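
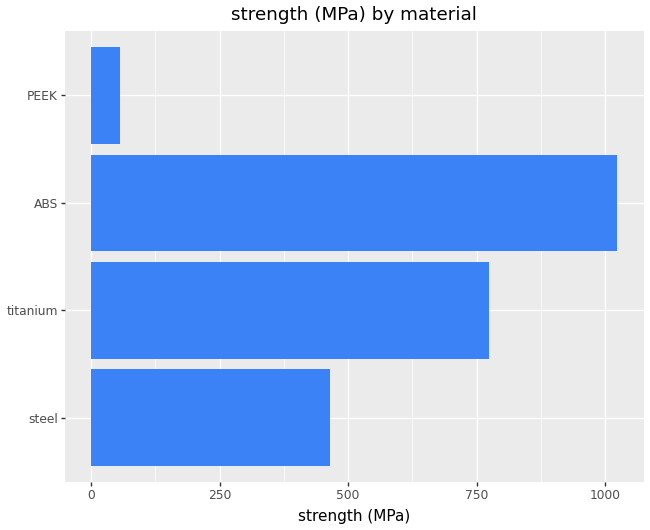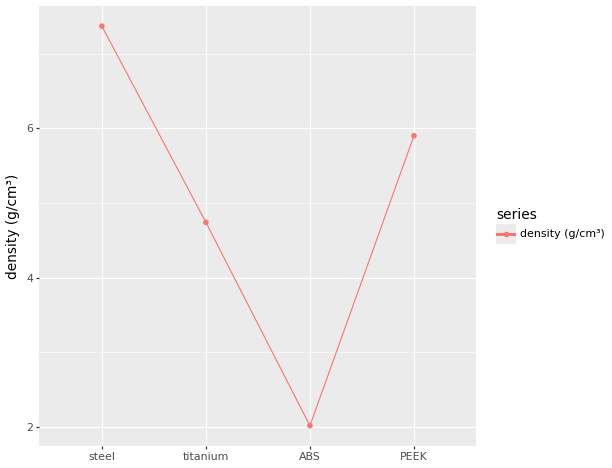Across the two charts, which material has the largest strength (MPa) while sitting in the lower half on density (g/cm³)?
Chart 2 median density (g/cm³) ≈ 5; below-median materials: titanium, ABS. Among those, ABS has the highest strength (MPa) (≈ 1000).

ABS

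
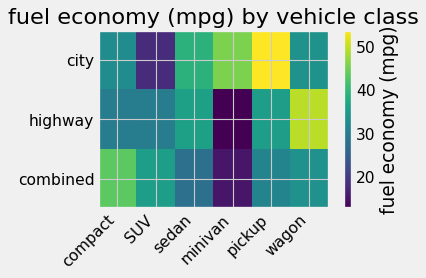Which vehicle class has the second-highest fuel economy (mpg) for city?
Top 3 for city: pickup ≈ 55, minivan ≈ 45, sedan ≈ 40.

minivan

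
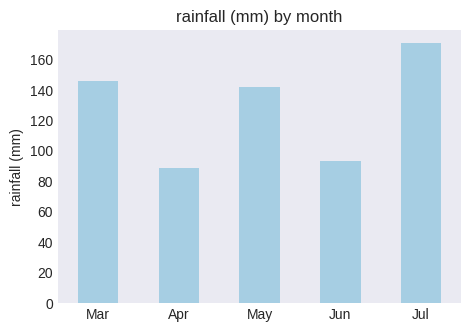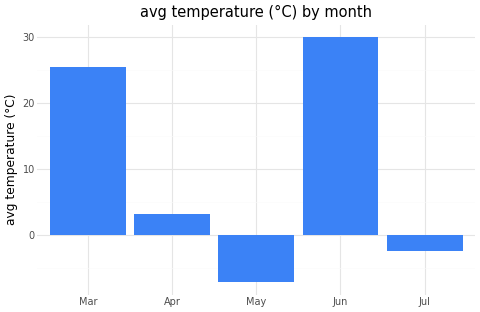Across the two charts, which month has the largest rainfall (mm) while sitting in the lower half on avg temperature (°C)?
Chart 2 median avg temperature (°C) ≈ 5; below-median months: May, Jul. Among those, Jul has the highest rainfall (mm) (≈ 180).

Jul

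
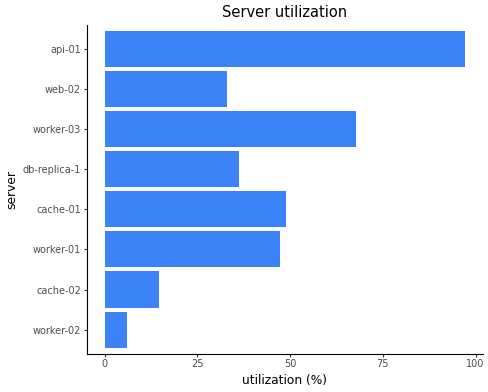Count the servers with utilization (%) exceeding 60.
Above 60: worker-03, api-01.

2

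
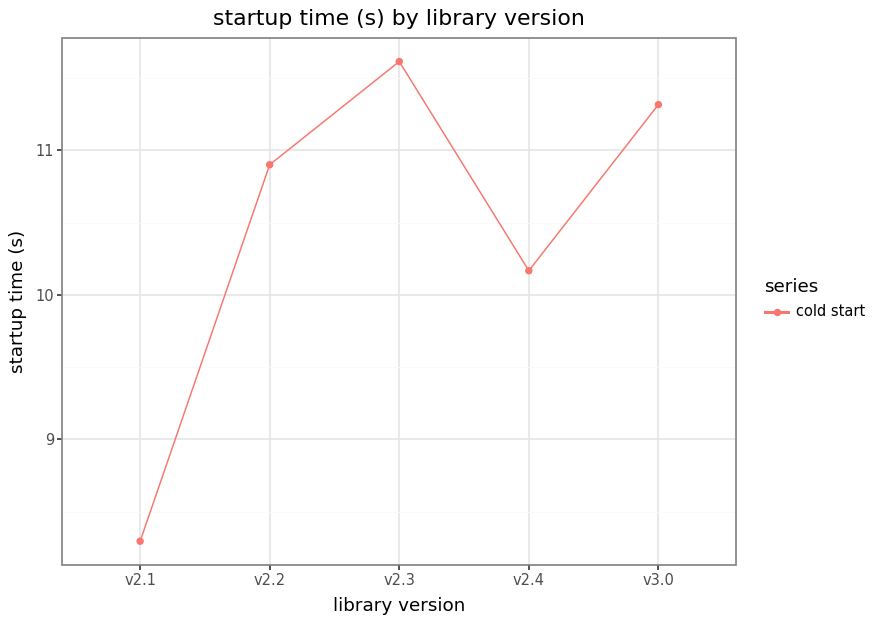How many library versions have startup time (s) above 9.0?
4

Above 9.0: v2.2, v2.3, v2.4, v3.0.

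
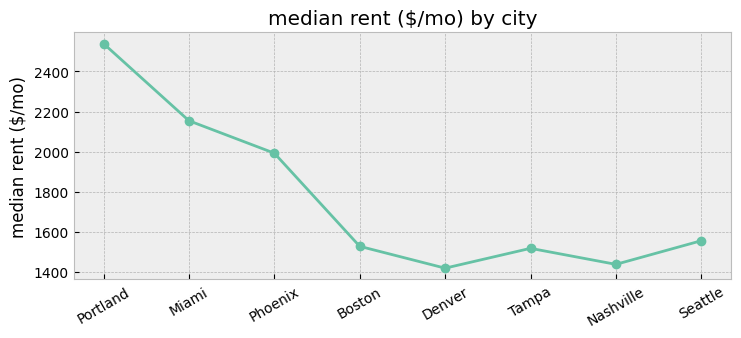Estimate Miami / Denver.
Miami ≈ 2200, Denver ≈ 1400; 2200/1400 ≈ 1.57.

≈ 1.57×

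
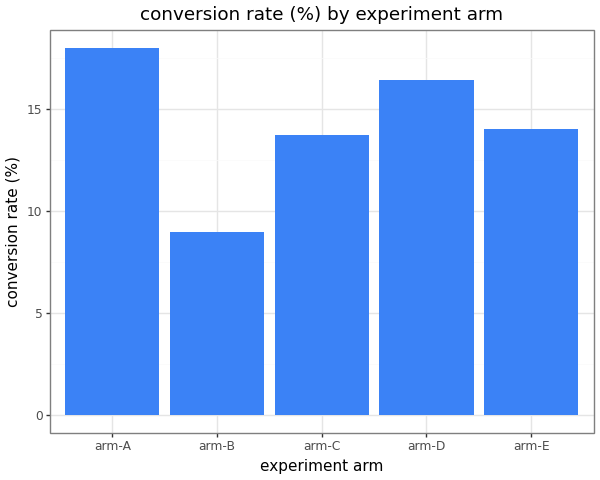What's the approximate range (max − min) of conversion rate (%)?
Max arm-A ≈ 18, min arm-B ≈ 8; range ≈ 10.

≈ 10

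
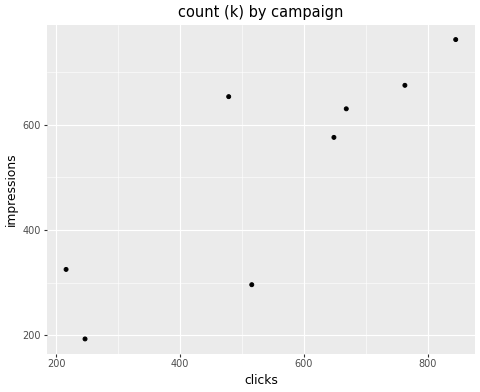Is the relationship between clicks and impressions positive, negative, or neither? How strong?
positive, strong

Points are positively correlated; strong (|r| ≈ 0.8).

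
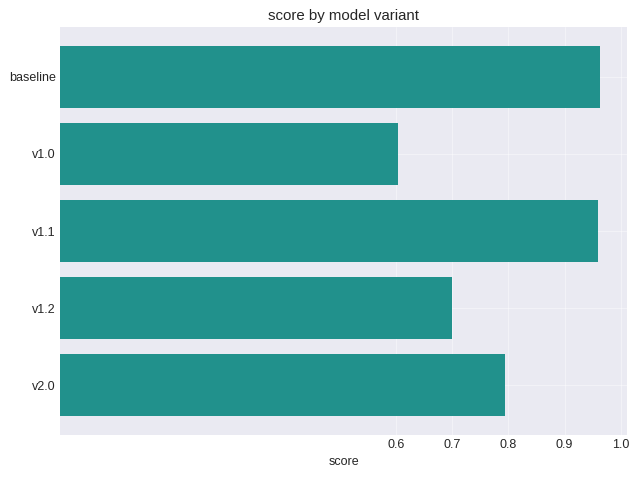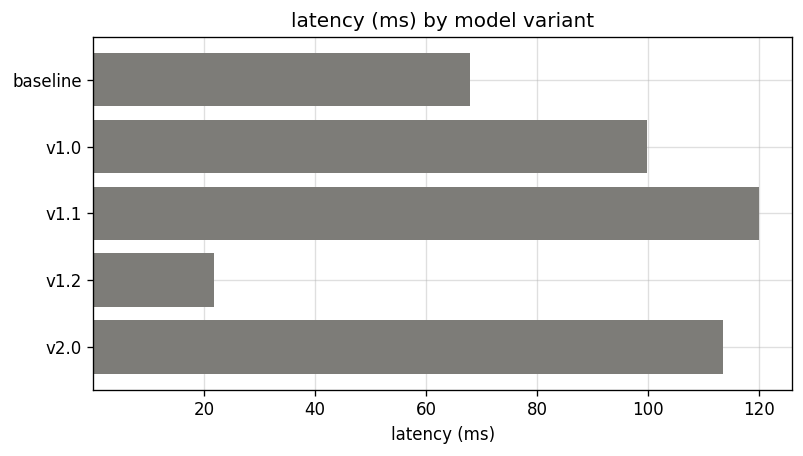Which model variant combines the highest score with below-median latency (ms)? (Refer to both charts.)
baseline

Chart 2 median latency (ms) ≈ 100; below-median model variants: baseline, v1.2. Among those, baseline has the highest score (≈ 1).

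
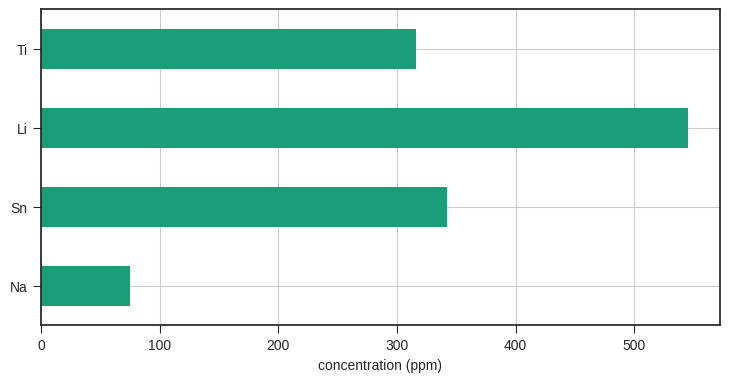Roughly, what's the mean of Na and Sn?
≈ 225

(100 + 350) / 2 ≈ 225.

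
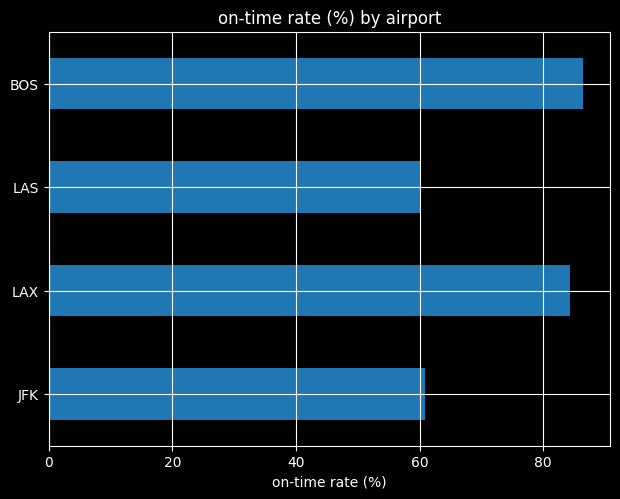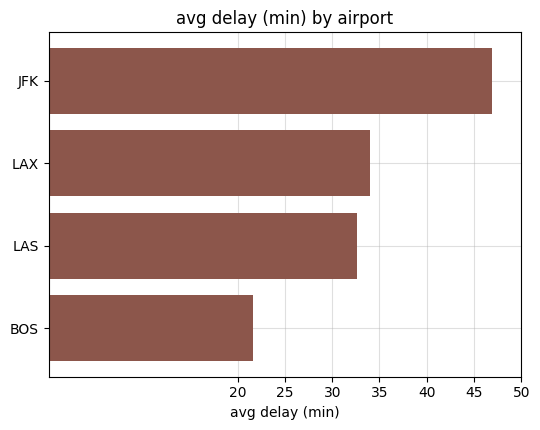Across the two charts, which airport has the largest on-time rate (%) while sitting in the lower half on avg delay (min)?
BOS

Chart 2 median avg delay (min) ≈ 35; below-median airports: LAS, BOS. Among those, BOS has the highest on-time rate (%) (≈ 90).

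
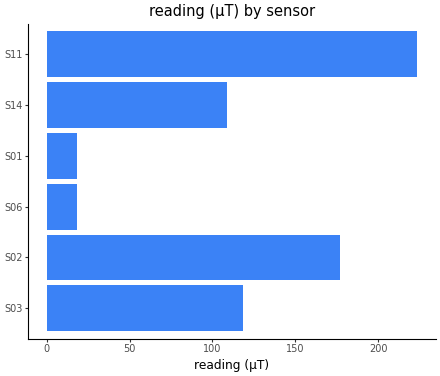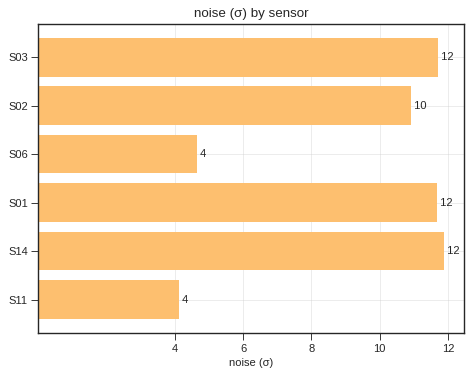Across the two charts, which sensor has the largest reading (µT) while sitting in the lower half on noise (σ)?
Chart 2 median noise (σ) ≈ 12; below-median sensors: S02, S06, S11. Among those, S11 has the highest reading (µT) (≈ 225).

S11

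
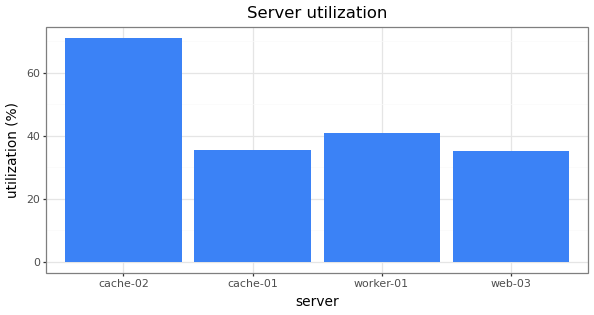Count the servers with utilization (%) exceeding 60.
1

Above 60: cache-02.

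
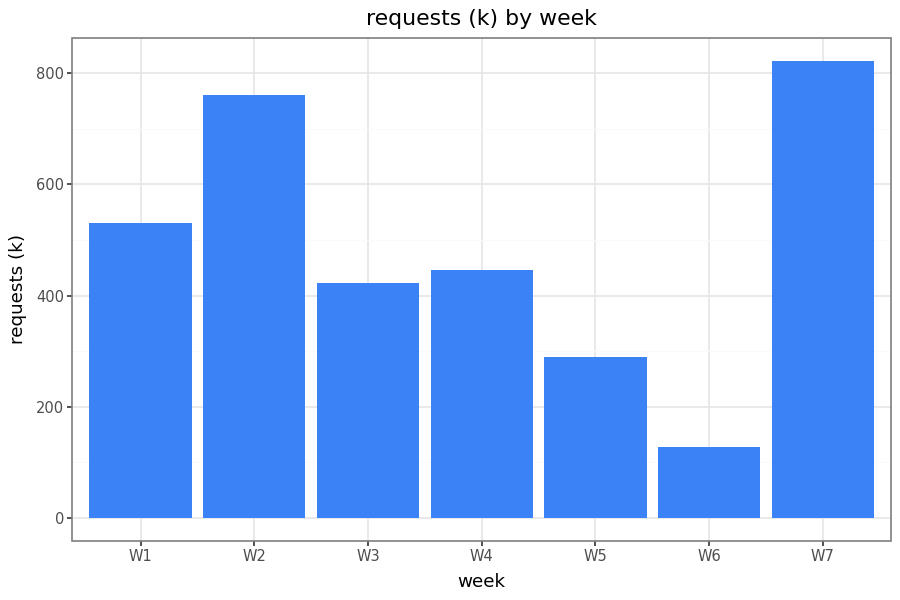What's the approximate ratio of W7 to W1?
≈ 1.6×

W7 ≈ 800, W1 ≈ 500; 800/500 ≈ 1.6.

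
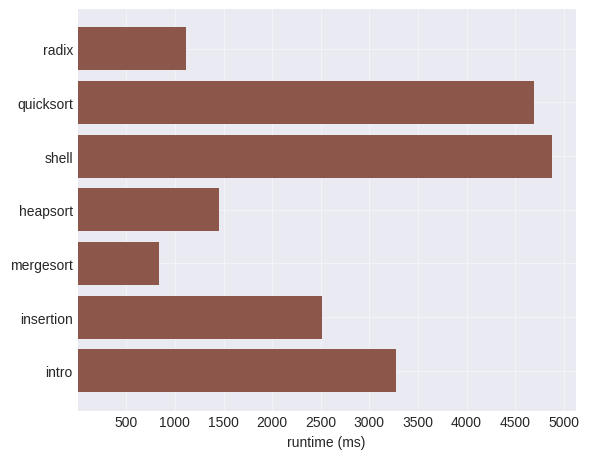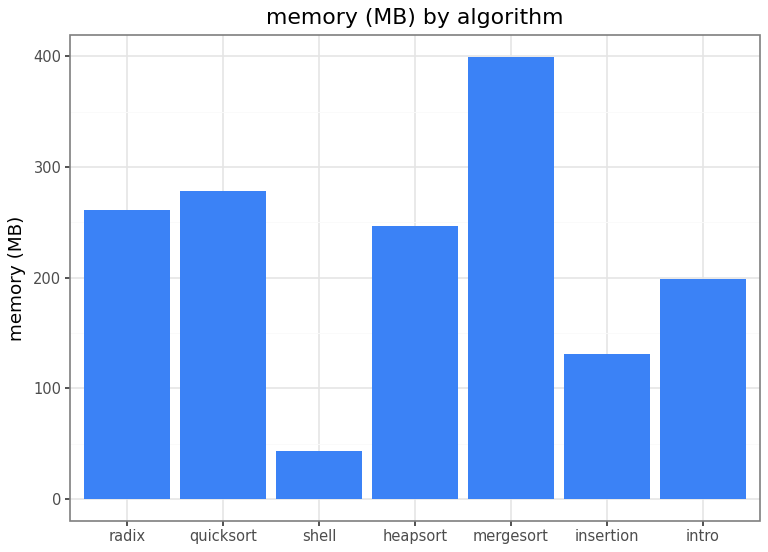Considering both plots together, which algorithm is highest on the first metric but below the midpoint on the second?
Chart 2 median memory (MB) ≈ 250; below-median algorithms: shell, insertion, intro. Among those, shell has the highest runtime (ms) (≈ 5000).

shell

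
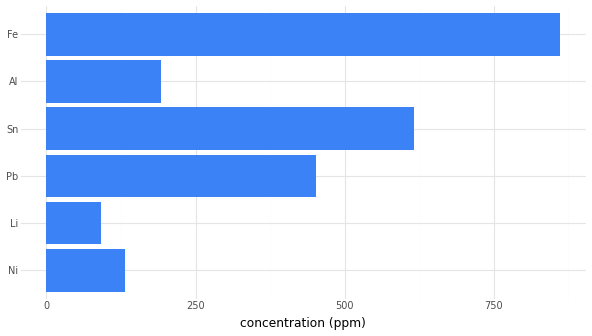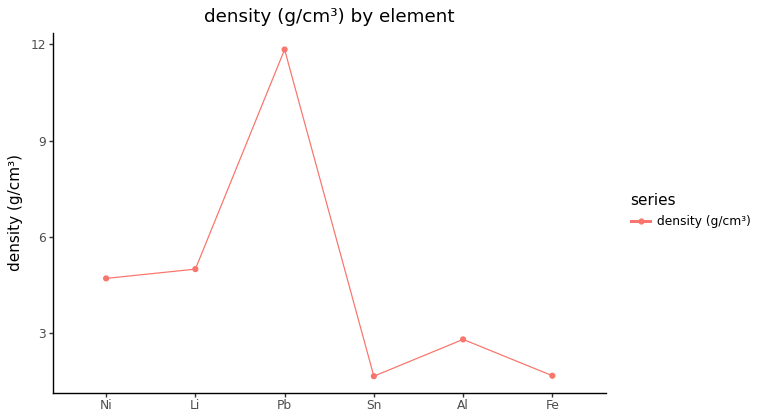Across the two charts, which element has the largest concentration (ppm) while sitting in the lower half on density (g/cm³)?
Chart 2 median density (g/cm³) ≈ 4; below-median elements: Sn, Al, Fe. Among those, Fe has the highest concentration (ppm) (≈ 900).

Fe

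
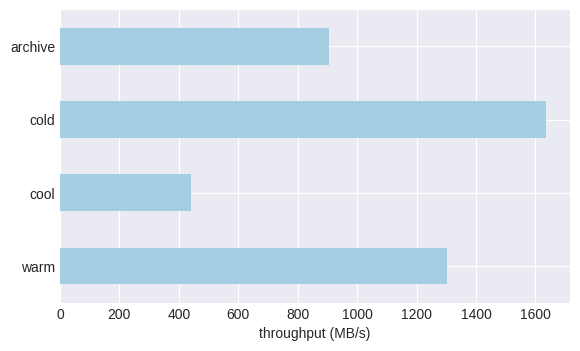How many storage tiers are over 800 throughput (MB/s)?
3

Above 800: warm, cold, archive.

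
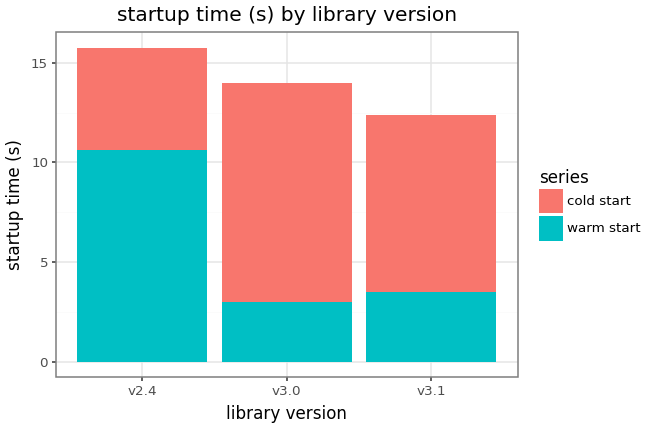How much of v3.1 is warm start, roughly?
≈ 4

warm start top ≈ 4, bottom ≈ 0; segment ≈ 4.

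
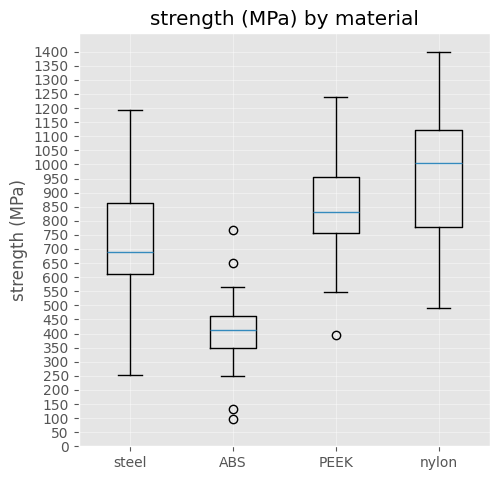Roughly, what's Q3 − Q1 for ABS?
≈ 100

Q3 ≈ 450, Q1 ≈ 350; IQR ≈ 100.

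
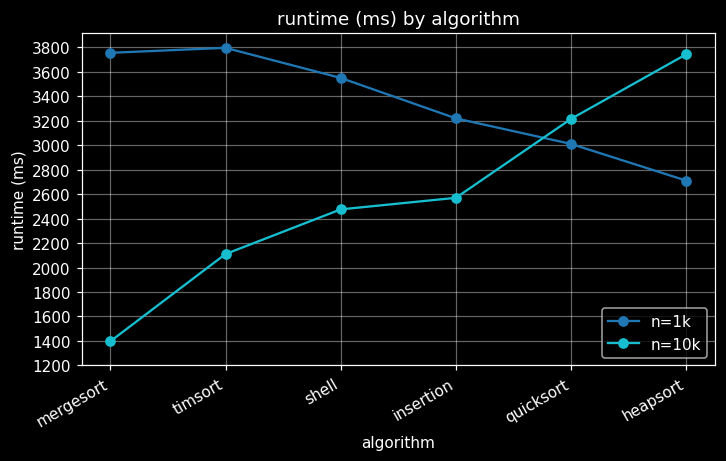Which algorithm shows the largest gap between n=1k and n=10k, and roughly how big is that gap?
mergesort: n=1k ≈ 3800, n=10k ≈ 1400 → gap ≈ 2400. Next-largest (timsort) is only ≈ 1600.

mergesort, ≈ 2400 ms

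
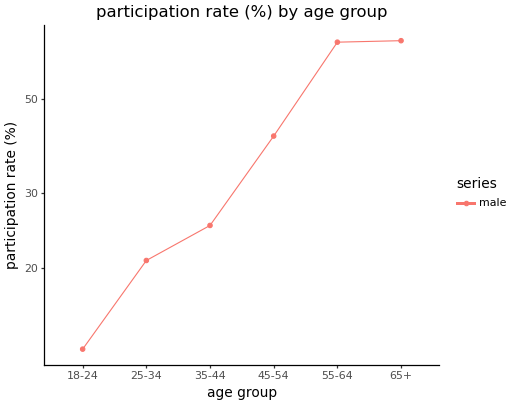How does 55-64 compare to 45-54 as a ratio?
≈ 1.75×

55-64 ≈ 70, 45-54 ≈ 40; 70/40 ≈ 1.75.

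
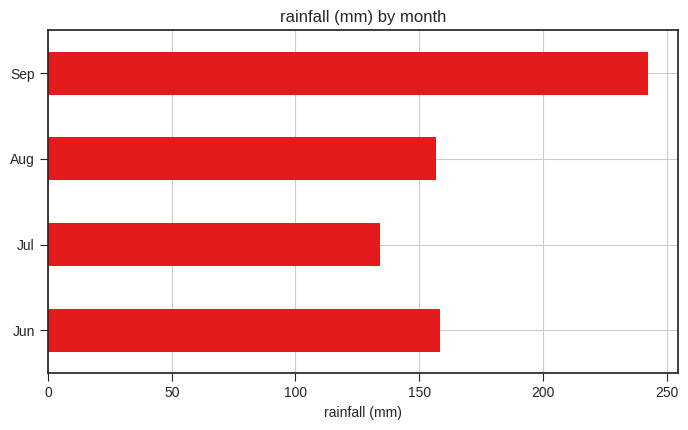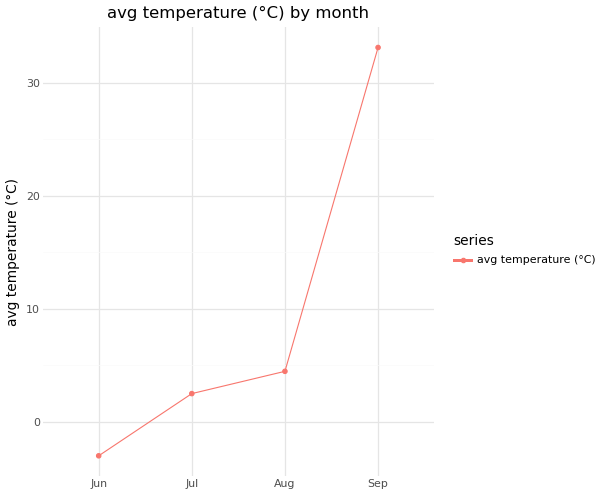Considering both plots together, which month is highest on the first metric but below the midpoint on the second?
Chart 2 median avg temperature (°C) ≈ 5; below-median months: Jun, Jul. Among those, Jun has the highest rainfall (mm) (≈ 150).

Jun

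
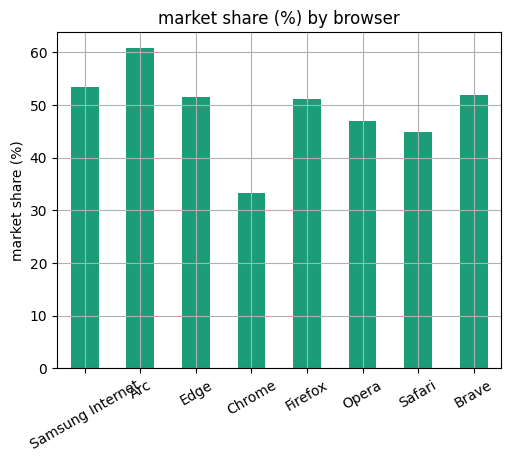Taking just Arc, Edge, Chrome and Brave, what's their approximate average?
≈ 48

(60 + 50 + 30 + 50) / 4 ≈ 48.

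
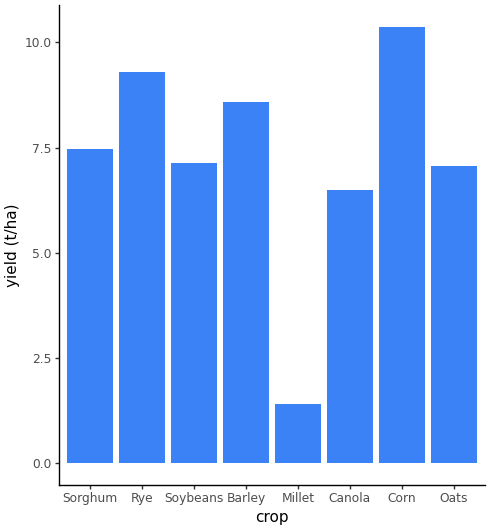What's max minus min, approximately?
≈ 9

Max Corn ≈ 10, min Millet ≈ 1; range ≈ 9.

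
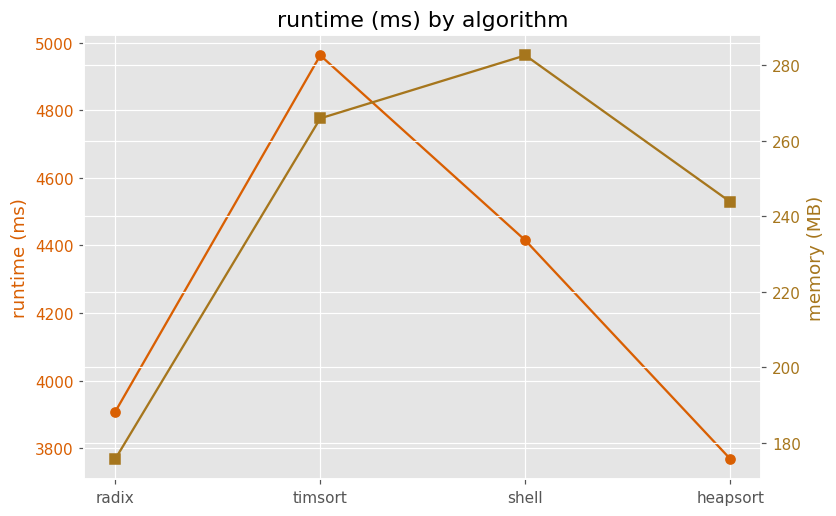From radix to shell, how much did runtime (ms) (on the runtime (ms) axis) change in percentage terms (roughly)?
radix ≈ 3900, shell ≈ 4400; (4400 − 3900) / 3900 ≈ +12.8%.

≈ +12.8%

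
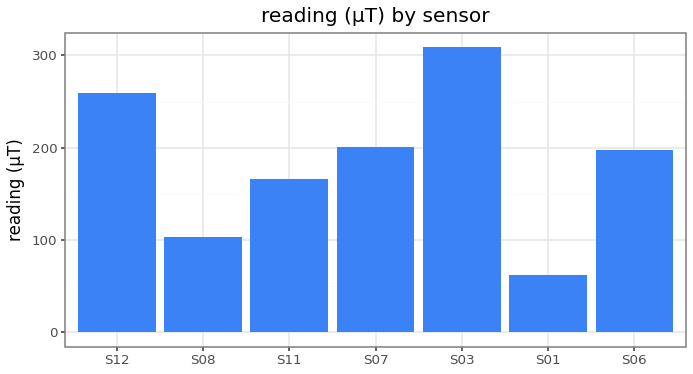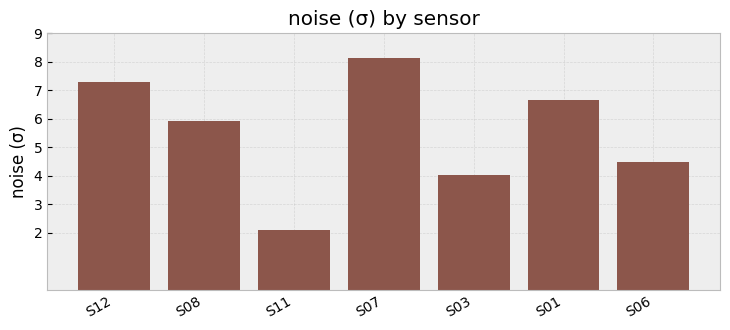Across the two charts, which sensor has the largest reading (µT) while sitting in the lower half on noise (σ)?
Chart 2 median noise (σ) ≈ 6; below-median sensors: S11, S03, S06. Among those, S03 has the highest reading (µT) (≈ 300).

S03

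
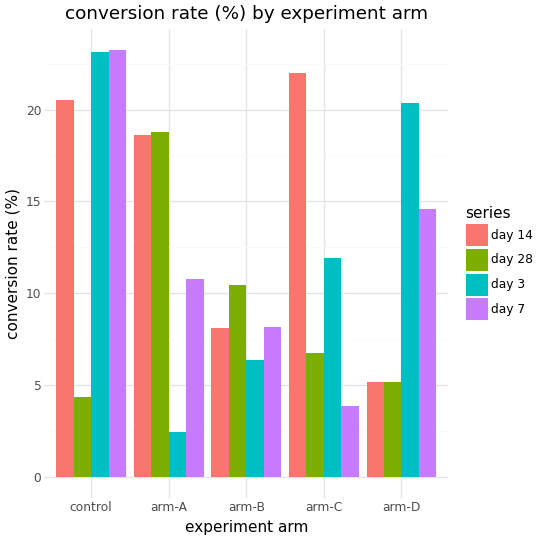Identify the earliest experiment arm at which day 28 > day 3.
control: day 28 ≈ 4 vs day 3 ≈ 24 (not yet); arm-A: day 28 ≈ 18 vs day 3 ≈ 2 (first crossover).

arm-A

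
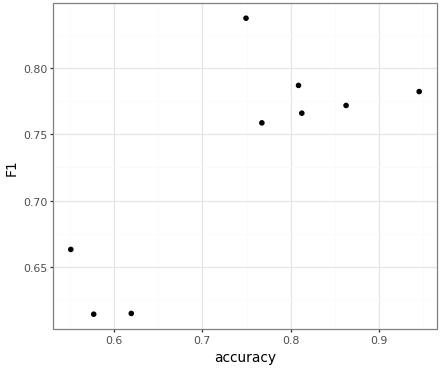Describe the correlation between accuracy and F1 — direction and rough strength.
Points are positively correlated; strong (|r| ≈ 0.8).

positive, strong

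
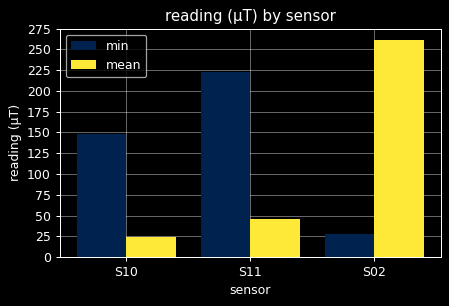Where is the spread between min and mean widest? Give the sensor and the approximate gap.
S02, ≈ 225 µT

S02: min ≈ 25, mean ≈ 250 → gap ≈ 225. Next-largest (S11) is only ≈ 175.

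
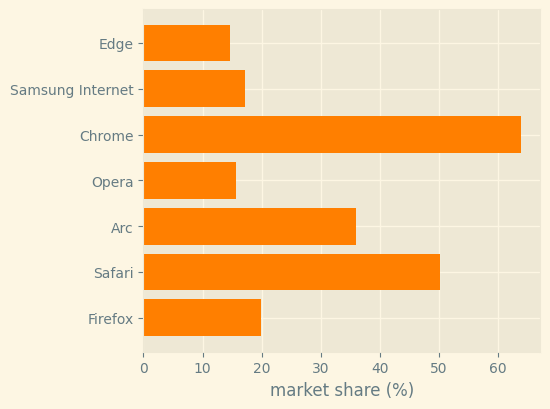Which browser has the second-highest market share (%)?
Top 3: Chrome ≈ 60, Safari ≈ 50, Arc ≈ 40.

Safari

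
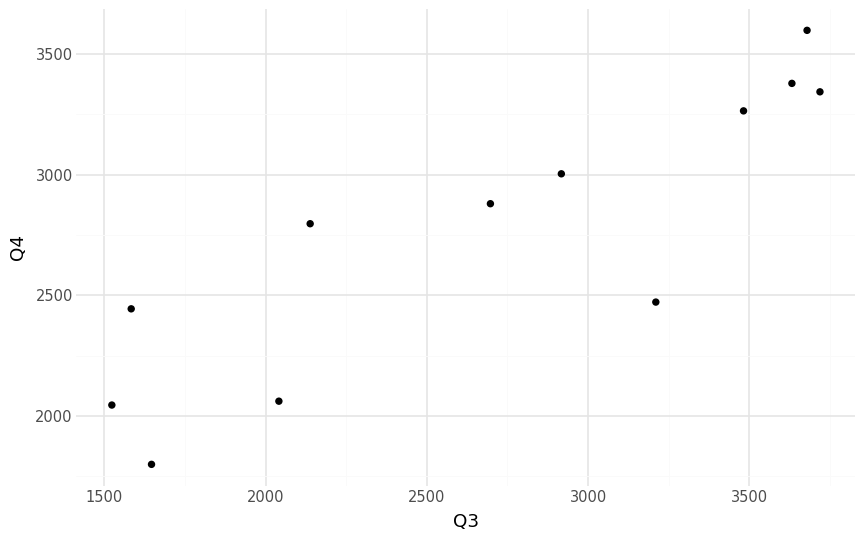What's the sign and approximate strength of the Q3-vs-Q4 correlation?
positive, strong

Points are positively correlated; strong (|r| ≈ 0.9).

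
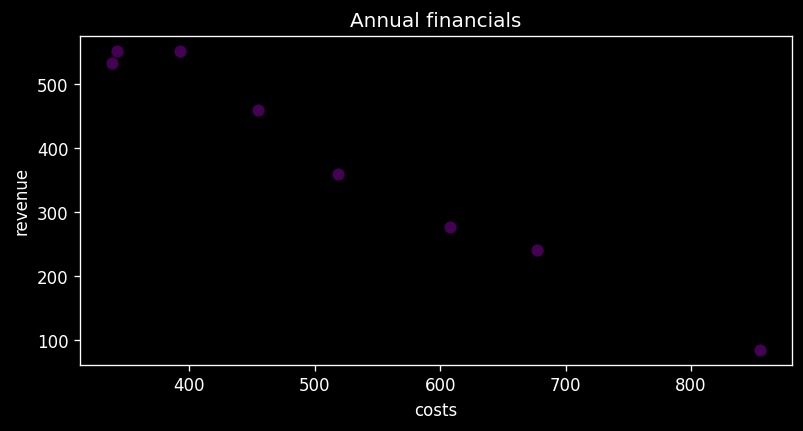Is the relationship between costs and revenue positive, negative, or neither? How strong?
negative, strong

Points are negatively correlated; strong (|r| ≈ 1.0).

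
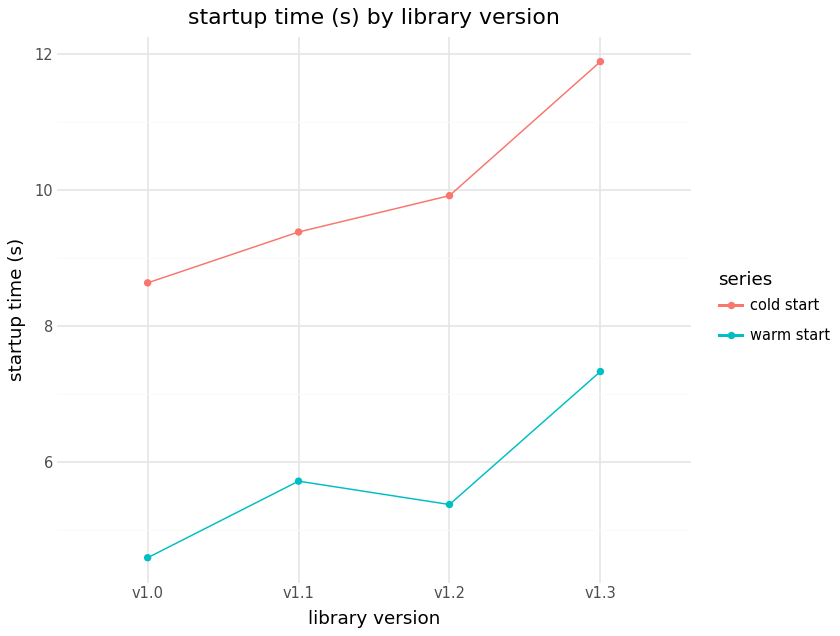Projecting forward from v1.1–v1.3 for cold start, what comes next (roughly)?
Last three: 9, 10, 12 → slope ≈ 1.5/step → next ≈ 13.5.

≈ 13.5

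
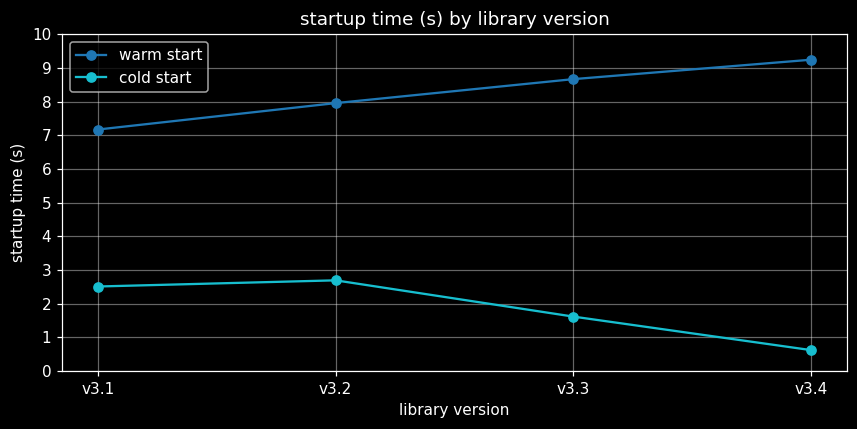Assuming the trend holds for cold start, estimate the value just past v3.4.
Last three: 3, 2, 1 → slope ≈ -1/step → next ≈ 0.

≈ 0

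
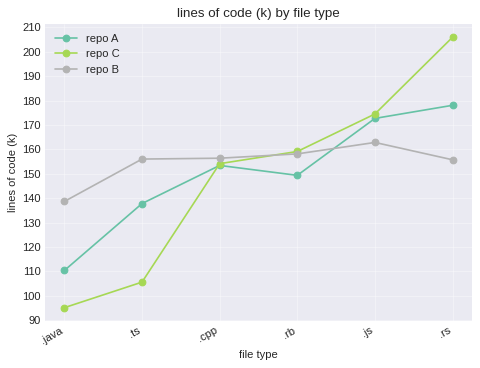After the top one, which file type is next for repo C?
Top 3 for repo C: .rs ≈ 210, .js ≈ 170, .rb ≈ 160.

.js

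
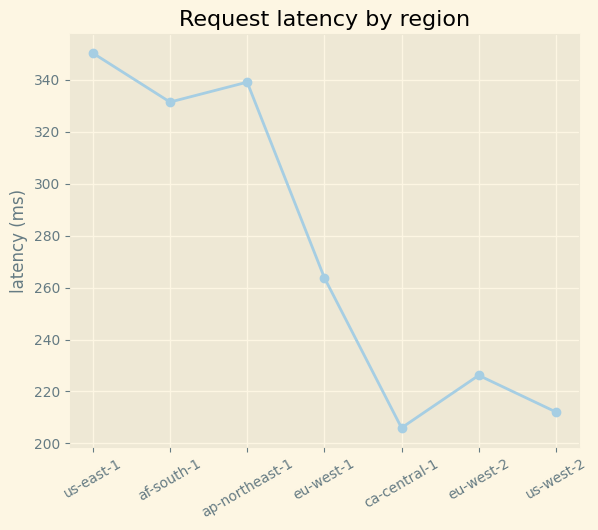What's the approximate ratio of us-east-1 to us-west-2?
≈ 1.64×

us-east-1 ≈ 360, us-west-2 ≈ 220; 360/220 ≈ 1.64.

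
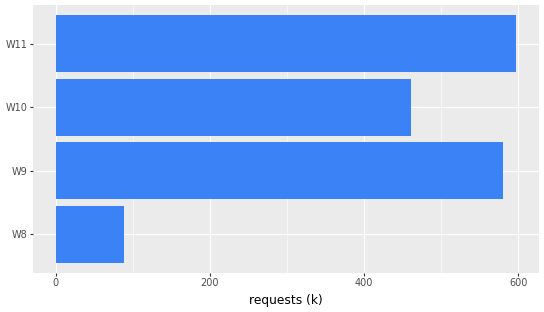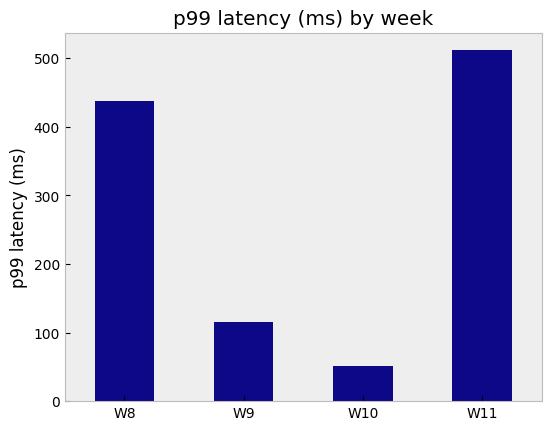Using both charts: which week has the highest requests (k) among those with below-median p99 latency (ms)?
Chart 2 median p99 latency (ms) ≈ 300; below-median weeks: W9, W10. Among those, W9 has the highest requests (k) (≈ 600).

W9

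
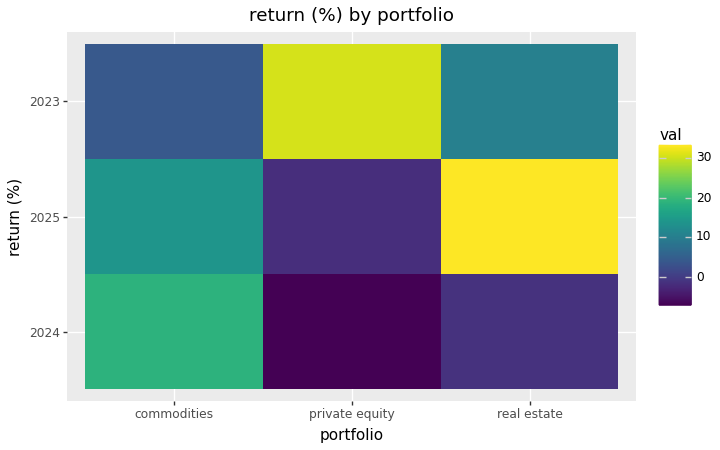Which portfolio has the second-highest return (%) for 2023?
Top 3 for 2023: private equity ≈ 30, real estate ≈ 10, commodities ≈ 5.

real estate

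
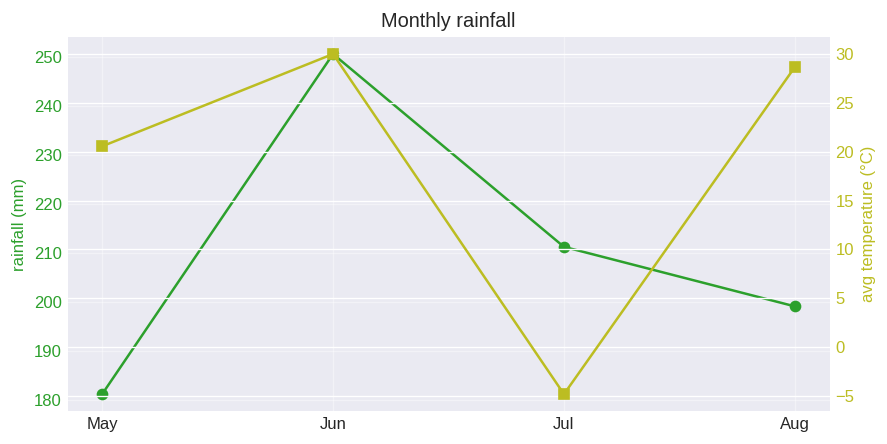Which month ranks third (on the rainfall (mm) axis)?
Top 4 (on the rainfall (mm) axis): Jun ≈ 250, Jul ≈ 210, Aug ≈ 200, May ≈ 180.

Aug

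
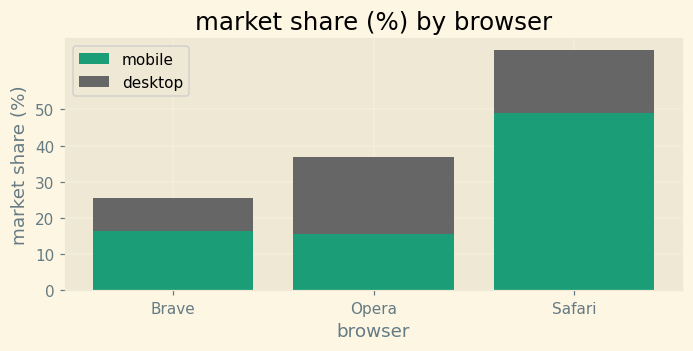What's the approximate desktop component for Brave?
desktop top ≈ 30, bottom ≈ 20; segment ≈ 10.

≈ 10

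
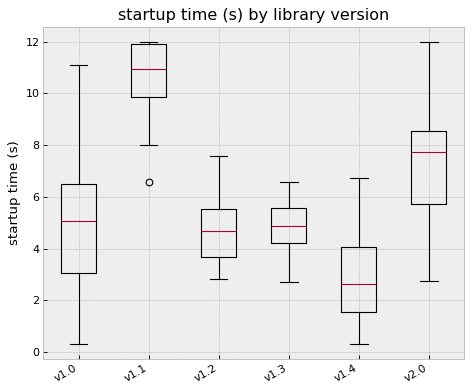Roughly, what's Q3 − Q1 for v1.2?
≈ 2

Q3 ≈ 6, Q1 ≈ 4; IQR ≈ 2.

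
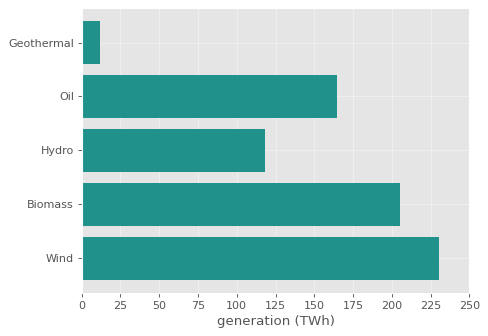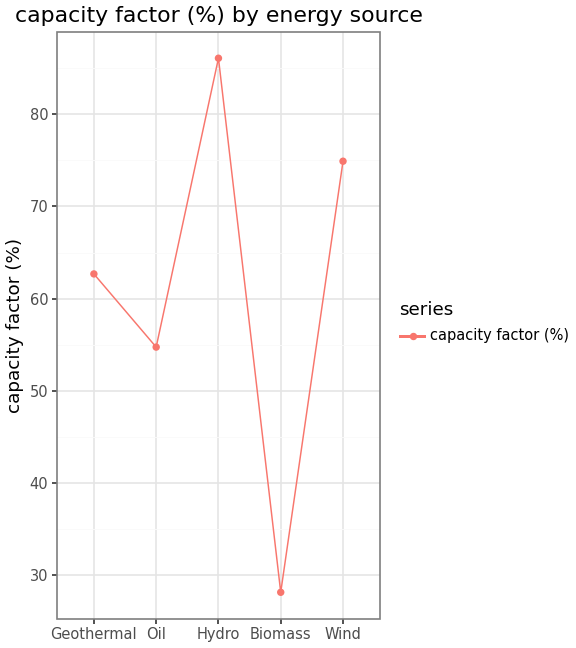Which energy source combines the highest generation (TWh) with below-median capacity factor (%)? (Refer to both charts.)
Biomass

Chart 2 median capacity factor (%) ≈ 60; below-median energy sources: Oil, Biomass. Among those, Biomass has the highest generation (TWh) (≈ 200).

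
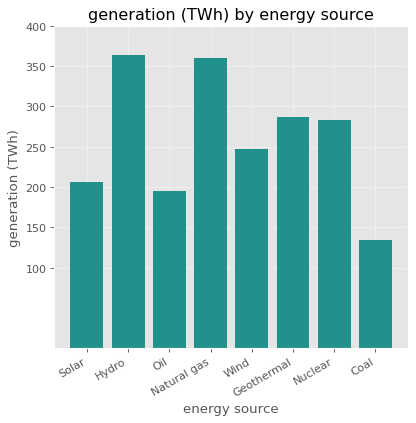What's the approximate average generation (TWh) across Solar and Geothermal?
(200 + 300) / 2 ≈ 250.

≈ 250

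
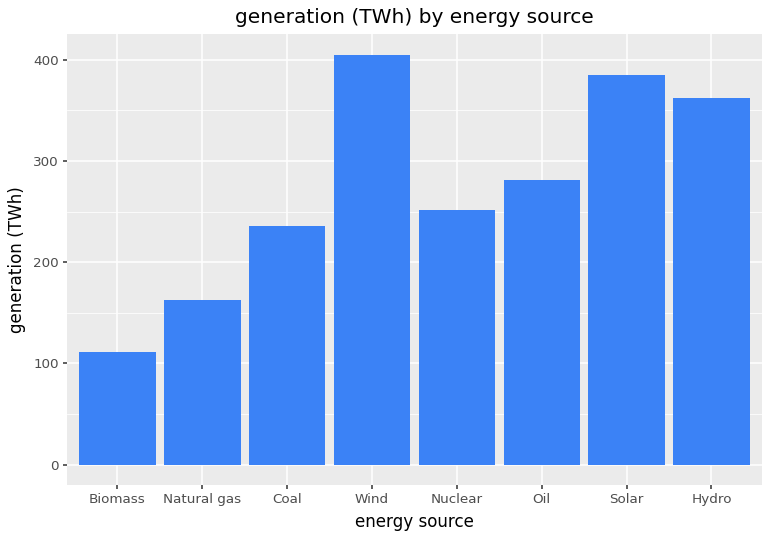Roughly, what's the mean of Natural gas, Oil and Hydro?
≈ 267

(150 + 300 + 350) / 3 ≈ 267.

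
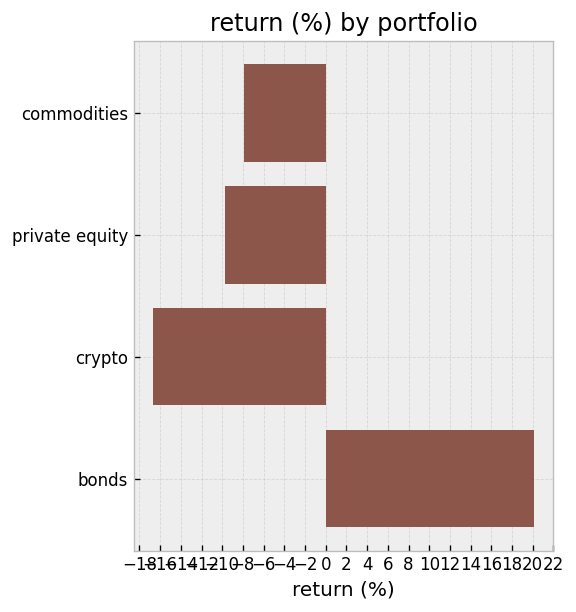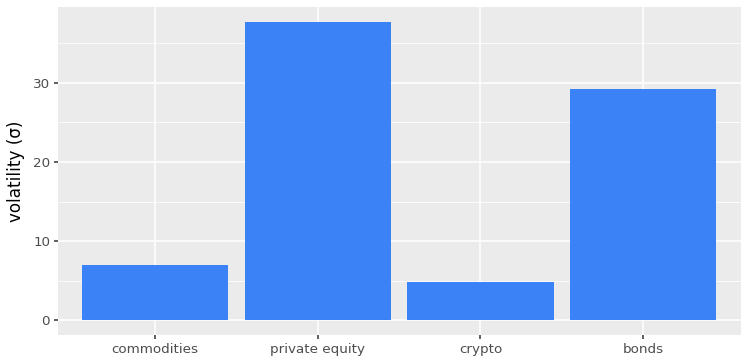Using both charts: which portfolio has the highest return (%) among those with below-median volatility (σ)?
commodities

Chart 2 median volatility (σ) ≈ 20; below-median portfolios: commodities, crypto. Among those, commodities has the highest return (%) (≈ -8).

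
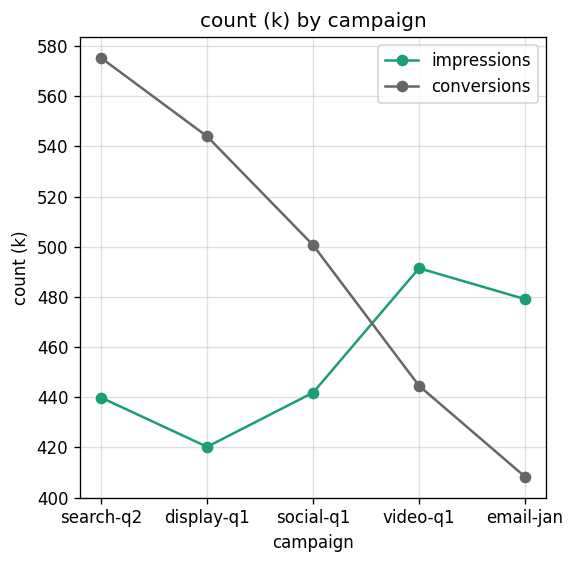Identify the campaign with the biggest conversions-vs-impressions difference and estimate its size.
search-q2, ≈ 140 k

search-q2: conversions ≈ 580, impressions ≈ 440 → gap ≈ 140. Next-largest (display-q1) is only ≈ 120.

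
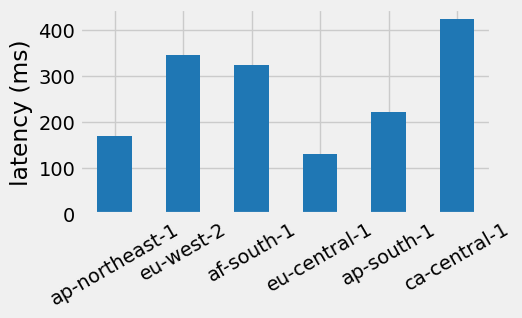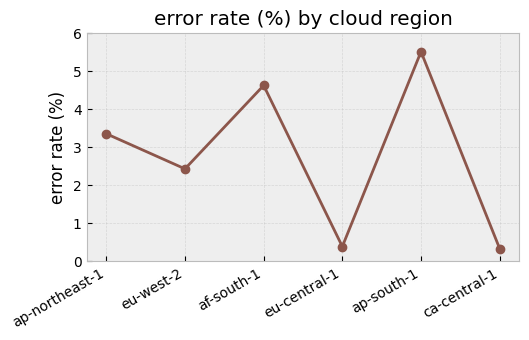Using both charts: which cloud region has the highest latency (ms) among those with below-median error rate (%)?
ca-central-1

Chart 2 median error rate (%) ≈ 3; below-median cloud regions: eu-west-2, eu-central-1, ca-central-1. Among those, ca-central-1 has the highest latency (ms) (≈ 400).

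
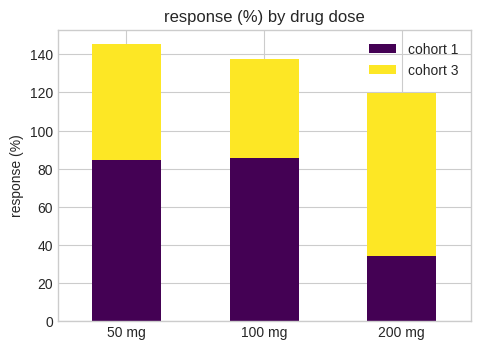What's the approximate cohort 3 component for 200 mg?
≈ 80

cohort 3 top ≈ 120, bottom ≈ 40; segment ≈ 80.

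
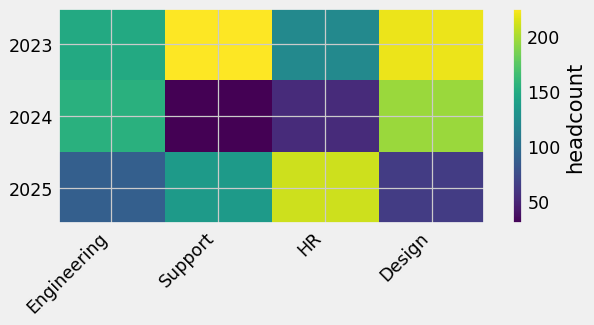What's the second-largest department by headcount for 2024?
Top 3 for 2024: Design ≈ 200, Engineering ≈ 160, HR ≈ 60.

Engineering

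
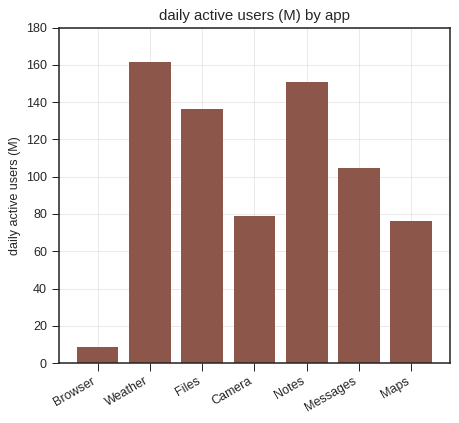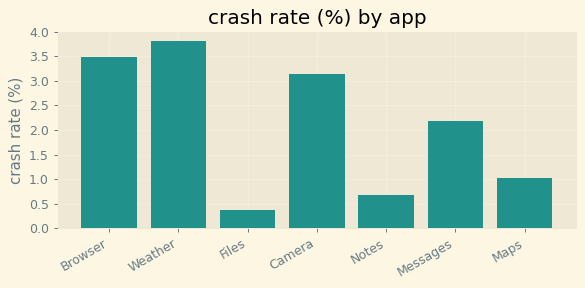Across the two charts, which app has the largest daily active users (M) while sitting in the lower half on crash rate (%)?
Chart 2 median crash rate (%) ≈ 2; below-median apps: Files, Notes, Maps. Among those, Notes has the highest daily active users (M) (≈ 160).

Notes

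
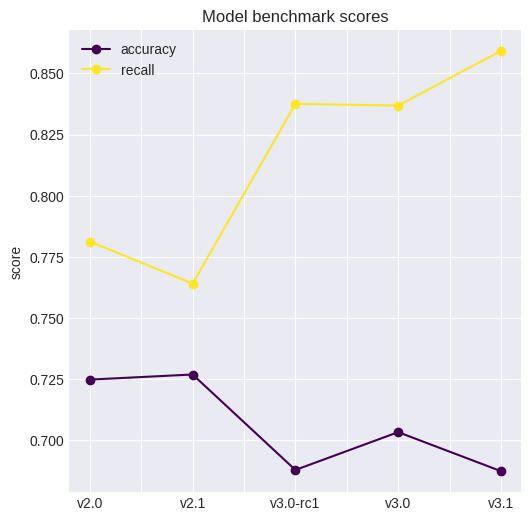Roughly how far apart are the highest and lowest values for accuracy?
Max v2.1 ≈ 0.72, min v3.1 ≈ 0.68; range ≈ 0.04.

≈ 0.04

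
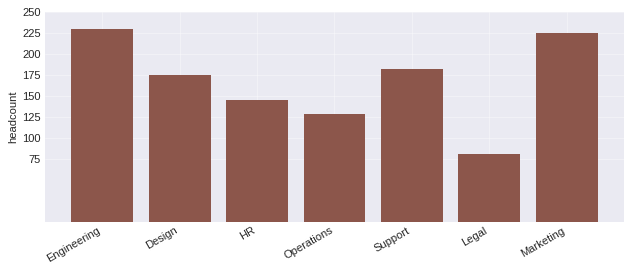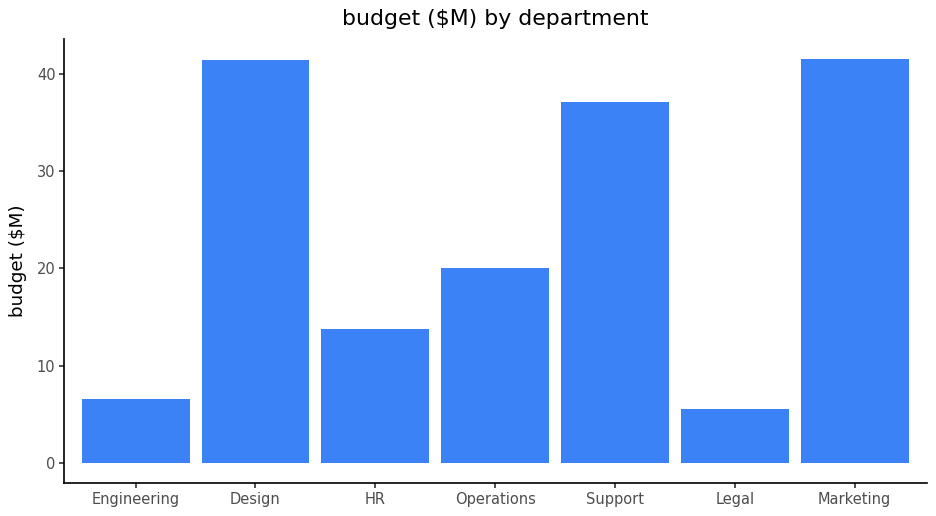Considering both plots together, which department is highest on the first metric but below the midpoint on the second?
Engineering

Chart 2 median budget ($M) ≈ 20; below-median departments: Engineering, HR, Legal. Among those, Engineering has the highest headcount (≈ 225).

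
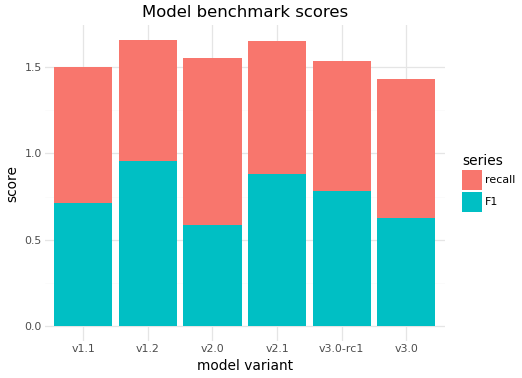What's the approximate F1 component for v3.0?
≈ 0.6

F1 top ≈ 0.6, bottom ≈ 0.0; segment ≈ 0.6.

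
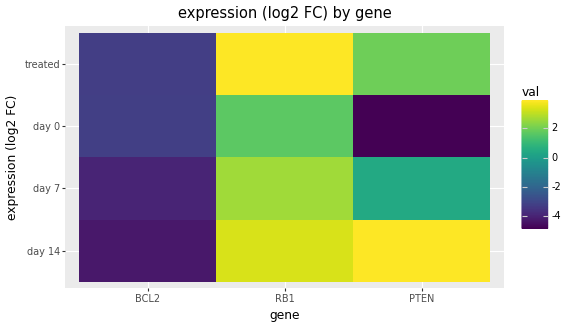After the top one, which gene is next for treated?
PTEN

Top 3 for treated: RB1 ≈ 4, PTEN ≈ 2, BCL2 ≈ -3.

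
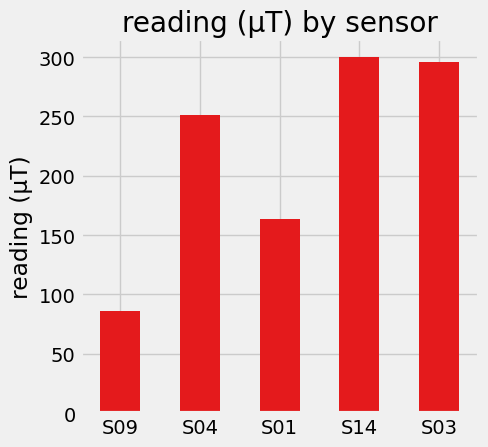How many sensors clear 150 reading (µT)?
4

Above 150: S04, S01, S14, S03.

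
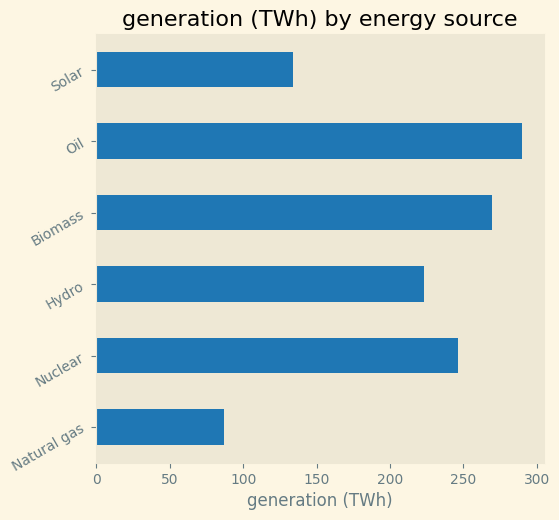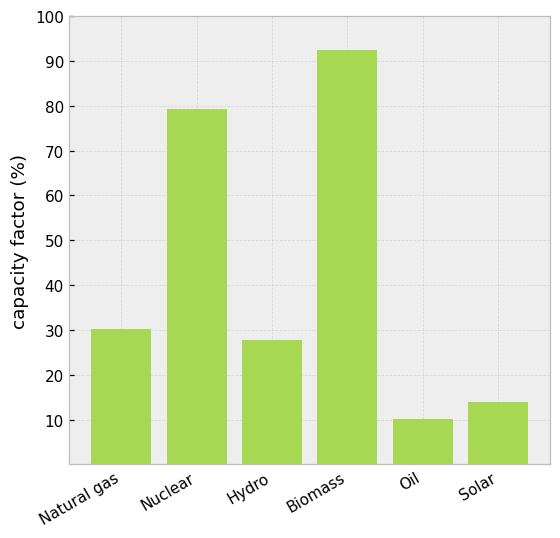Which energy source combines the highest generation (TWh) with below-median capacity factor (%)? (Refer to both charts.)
Oil

Chart 2 median capacity factor (%) ≈ 30; below-median energy sources: Hydro, Oil, Solar. Among those, Oil has the highest generation (TWh) (≈ 300).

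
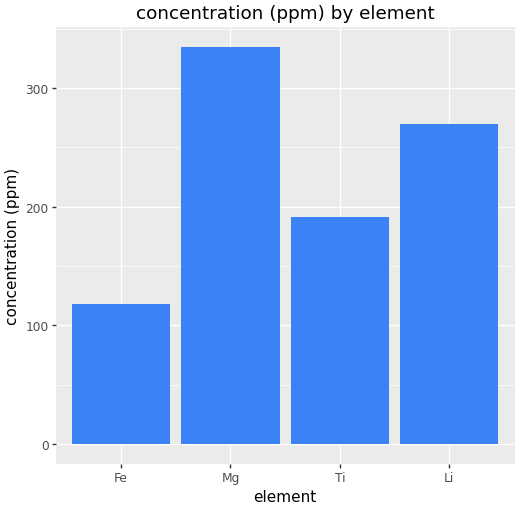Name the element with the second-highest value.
Li

Top 3: Mg ≈ 350, Li ≈ 250, Ti ≈ 200.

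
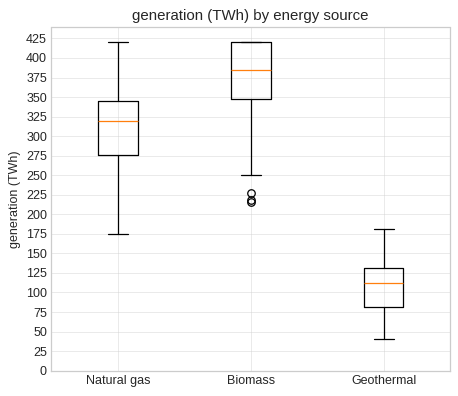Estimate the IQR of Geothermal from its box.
≈ 50

Q3 ≈ 125, Q1 ≈ 75; IQR ≈ 50.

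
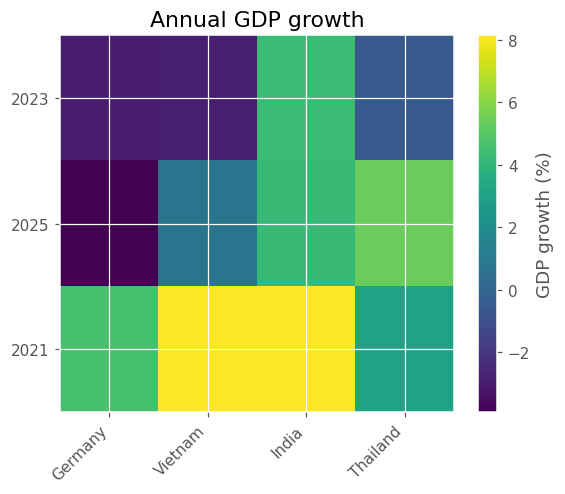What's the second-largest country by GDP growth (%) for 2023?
Thailand

Top 3 for 2023: India ≈ 4, Thailand ≈ 0, Vietnam ≈ -2.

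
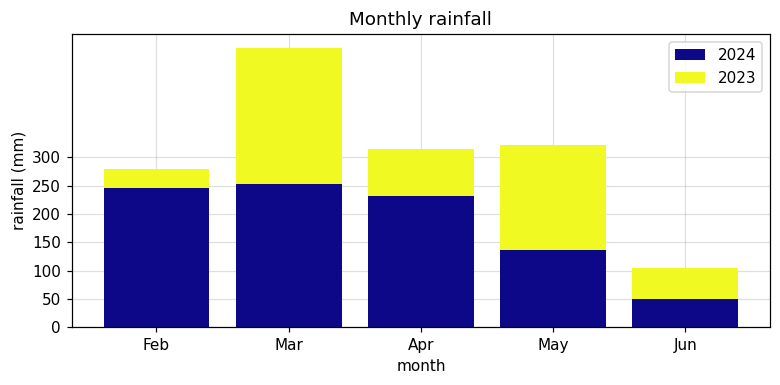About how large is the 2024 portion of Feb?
≈ 250

2024 top ≈ 250, bottom ≈ 0; segment ≈ 250.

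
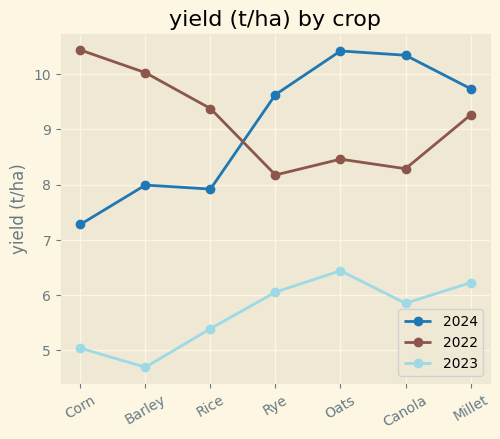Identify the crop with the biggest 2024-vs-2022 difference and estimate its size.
Corn, ≈ 3.0 t/ha

Corn: 2024 ≈ 7.5, 2022 ≈ 10.5 → gap ≈ 3.0. Next-largest (Canola) is only ≈ 2.0.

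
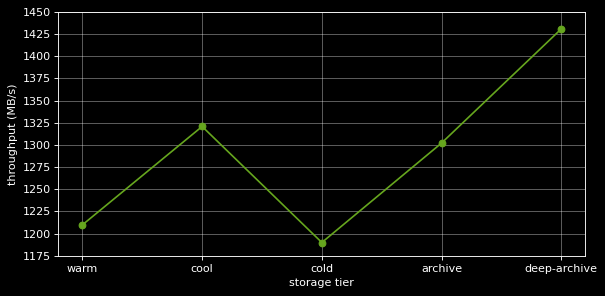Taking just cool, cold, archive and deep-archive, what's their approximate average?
≈ 1312

(1325 + 1200 + 1300 + 1425) / 4 ≈ 1312.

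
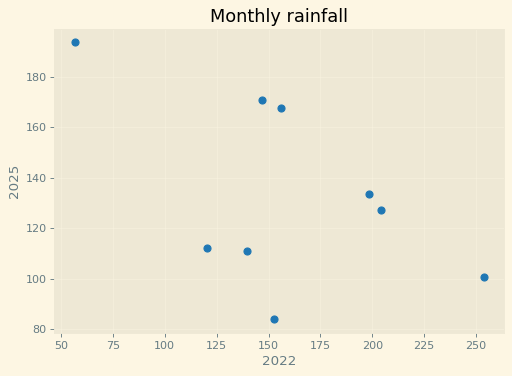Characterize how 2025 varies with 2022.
negative, moderate

Points are negatively correlated; moderate (|r| ≈ 0.5).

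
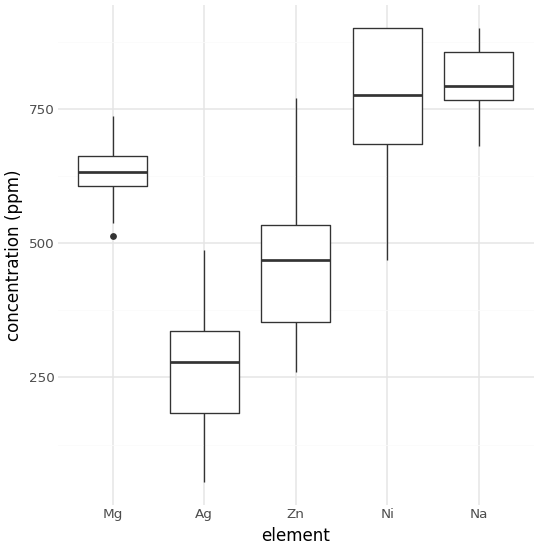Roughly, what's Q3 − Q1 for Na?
≈ 100

Q3 ≈ 850, Q1 ≈ 750; IQR ≈ 100.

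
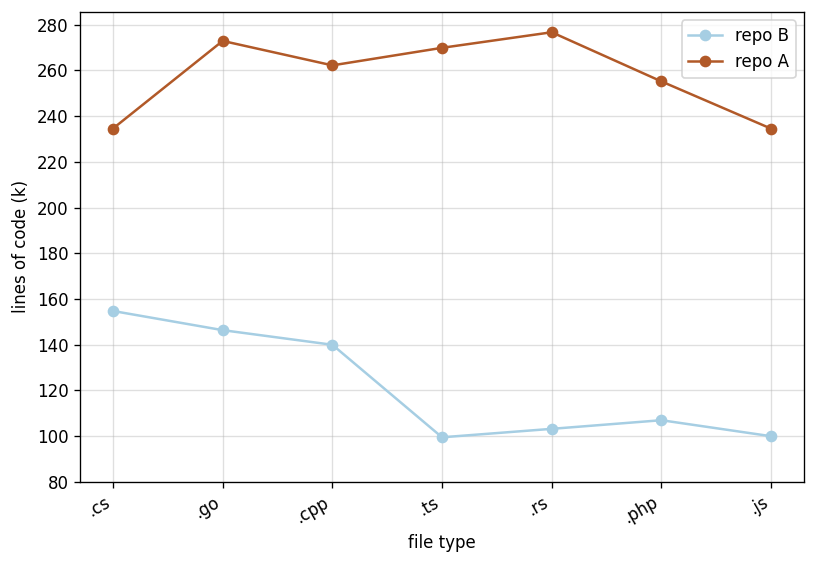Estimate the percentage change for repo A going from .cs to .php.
.cs ≈ 240, .php ≈ 260; (260 − 240) / 240 ≈ +8.3%.

≈ +8.3%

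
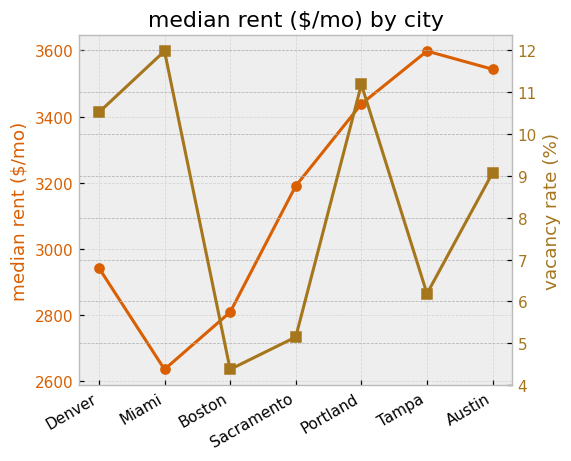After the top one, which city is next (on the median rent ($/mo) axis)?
Top 3 (on the median rent ($/mo) axis): Tampa ≈ 3600, Austin ≈ 3500, Portland ≈ 3400.

Austin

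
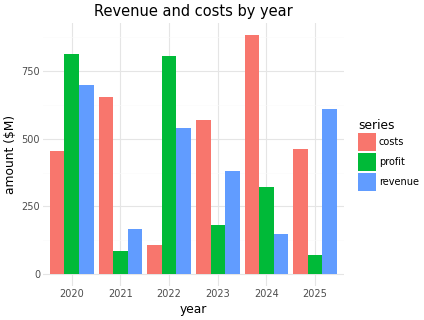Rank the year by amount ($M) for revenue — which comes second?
2025

Top 3 for revenue: 2020 ≈ 700, 2025 ≈ 600, 2022 ≈ 500.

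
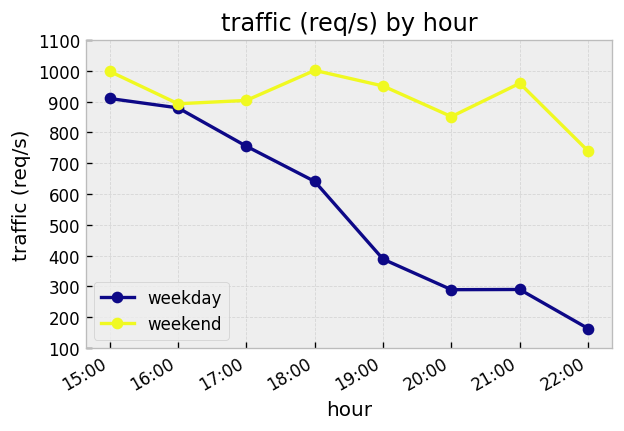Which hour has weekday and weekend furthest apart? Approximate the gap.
21:00, ≈ 700 req/s

21:00: weekday ≈ 300, weekend ≈ 1000 → gap ≈ 700. Next-largest (22:00) is only ≈ 500.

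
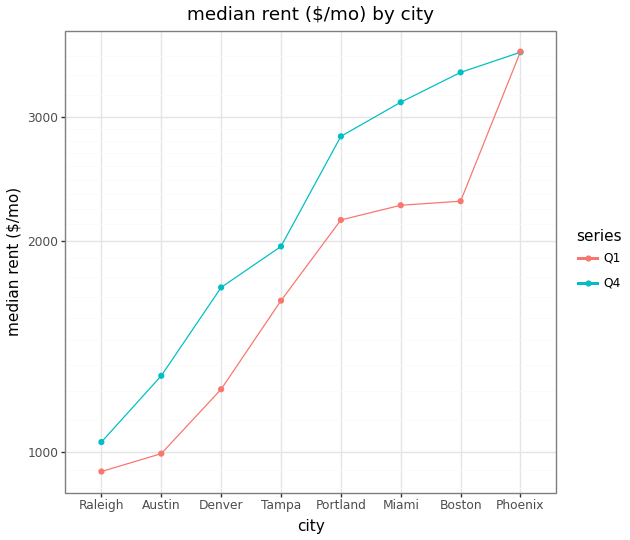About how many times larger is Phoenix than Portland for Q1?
Phoenix ≈ 3500, Portland ≈ 2000; 3500/2000 ≈ 1.75.

≈ 1.75×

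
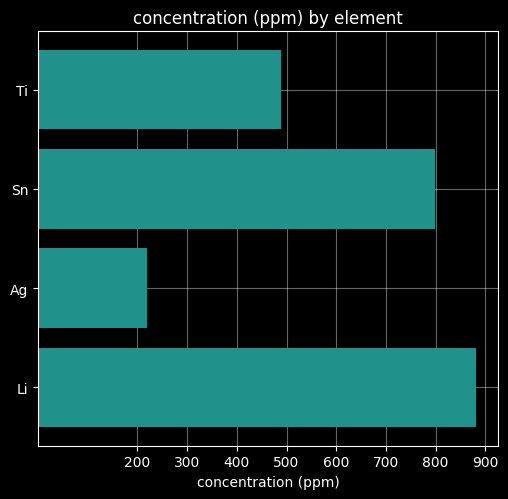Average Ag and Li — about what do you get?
(200 + 900) / 2 ≈ 550.

≈ 550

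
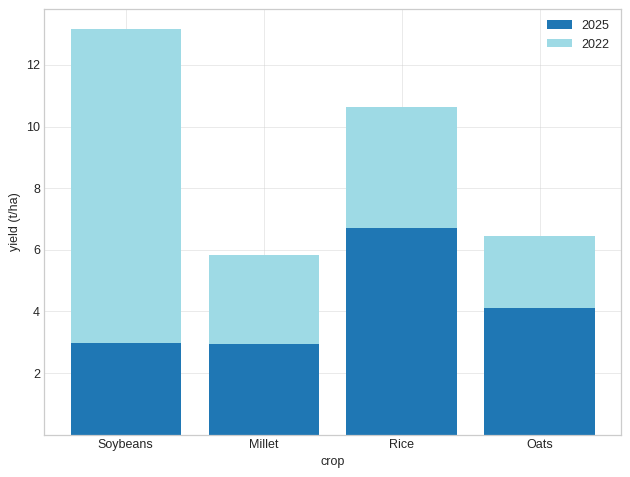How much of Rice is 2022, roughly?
2022 top ≈ 10, bottom ≈ 6; segment ≈ 4.

≈ 4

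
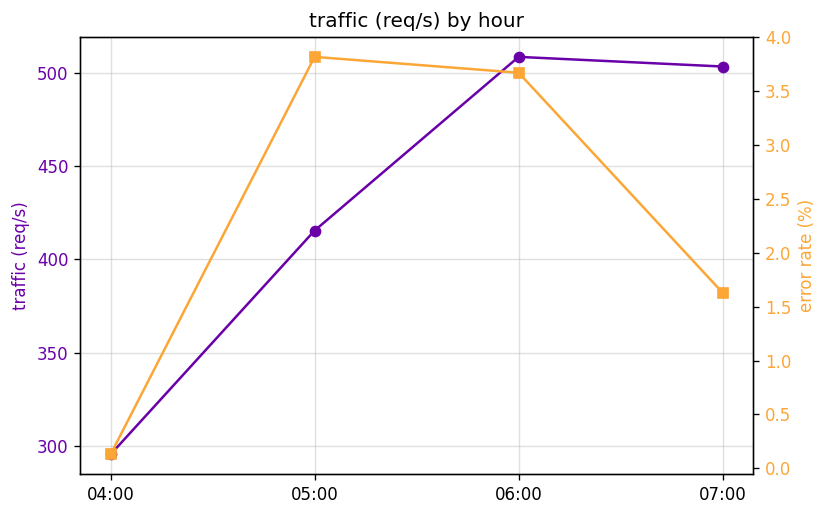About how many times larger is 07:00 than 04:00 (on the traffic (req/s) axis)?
≈ 1.67×

07:00 ≈ 500, 04:00 ≈ 300; 500/300 ≈ 1.67.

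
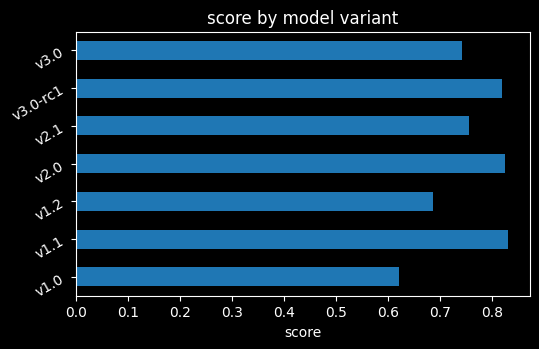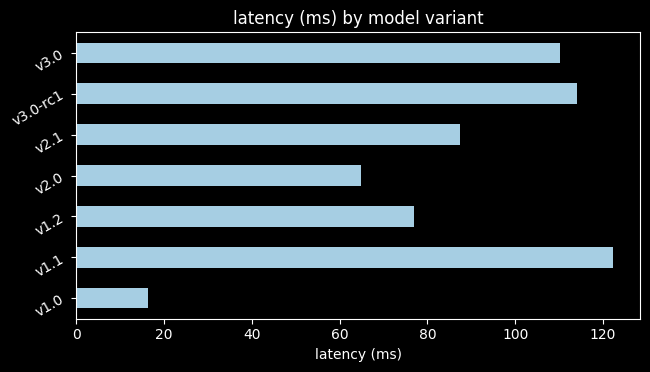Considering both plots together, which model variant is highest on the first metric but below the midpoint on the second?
Chart 2 median latency (ms) ≈ 80; below-median model variants: v1.0, v1.2, v2.0. Among those, v2.0 has the highest score (≈ 0.8).

v2.0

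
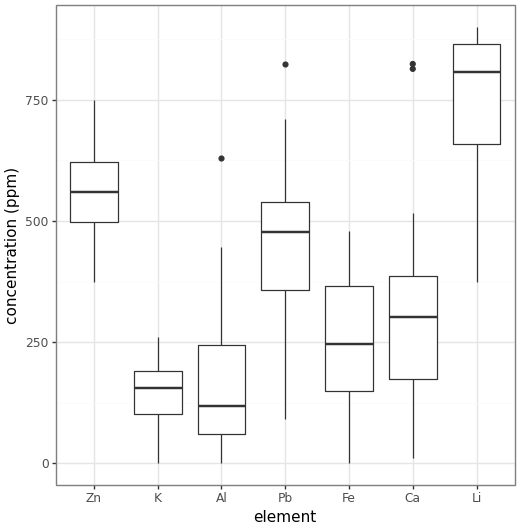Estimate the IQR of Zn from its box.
Q3 ≈ 600, Q1 ≈ 500; IQR ≈ 100.

≈ 100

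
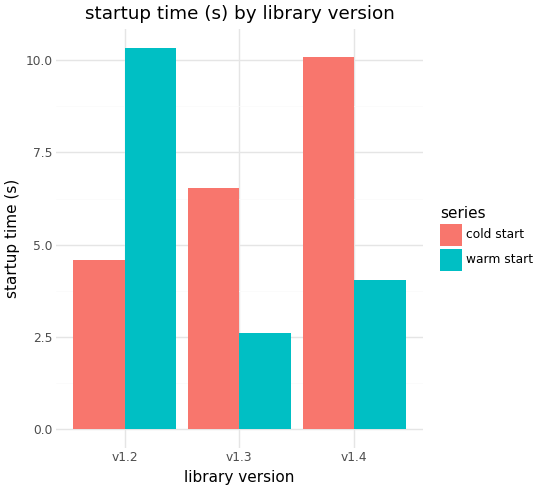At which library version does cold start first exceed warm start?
v1.2: cold start ≈ 5 vs warm start ≈ 10 (not yet); v1.3: cold start ≈ 7 vs warm start ≈ 3 (first crossover).

v1.3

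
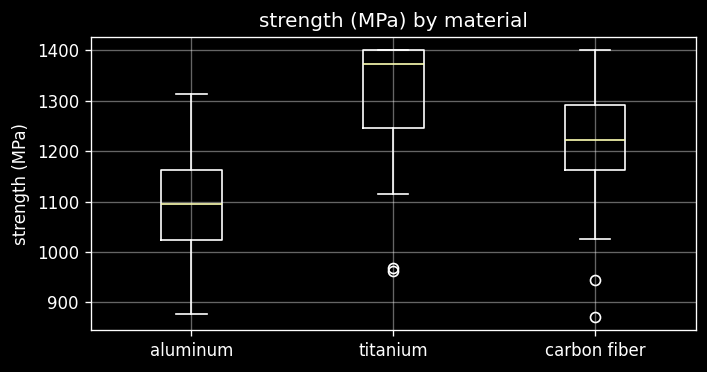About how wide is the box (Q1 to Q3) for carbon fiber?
Q3 ≈ 1300, Q1 ≈ 1150; IQR ≈ 150.

≈ 150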